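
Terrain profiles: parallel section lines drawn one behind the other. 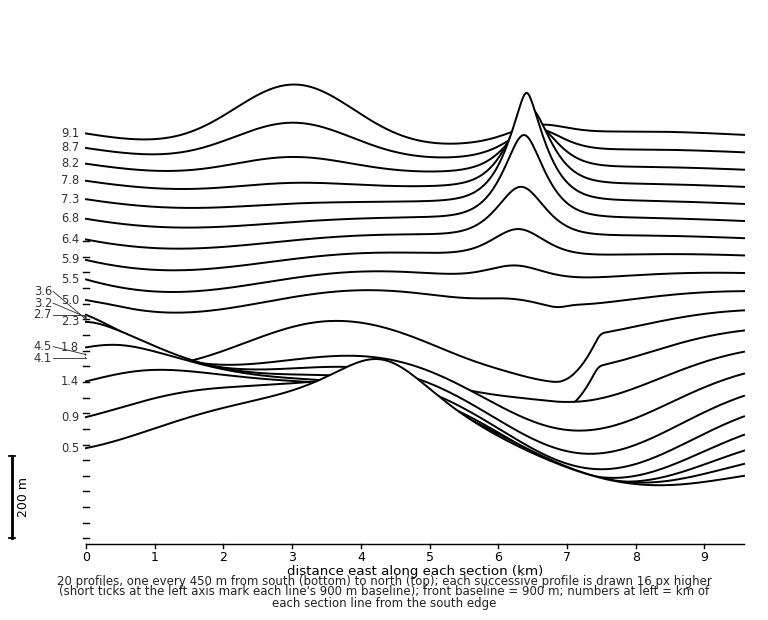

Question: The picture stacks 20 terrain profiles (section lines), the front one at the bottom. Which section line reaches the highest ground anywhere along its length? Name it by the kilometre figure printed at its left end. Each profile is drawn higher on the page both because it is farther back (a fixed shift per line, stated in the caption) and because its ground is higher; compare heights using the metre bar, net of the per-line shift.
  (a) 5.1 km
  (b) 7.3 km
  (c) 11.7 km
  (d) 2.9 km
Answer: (b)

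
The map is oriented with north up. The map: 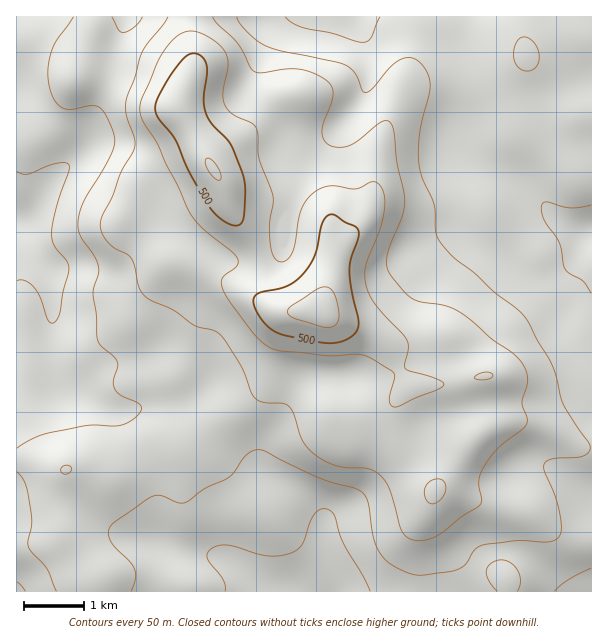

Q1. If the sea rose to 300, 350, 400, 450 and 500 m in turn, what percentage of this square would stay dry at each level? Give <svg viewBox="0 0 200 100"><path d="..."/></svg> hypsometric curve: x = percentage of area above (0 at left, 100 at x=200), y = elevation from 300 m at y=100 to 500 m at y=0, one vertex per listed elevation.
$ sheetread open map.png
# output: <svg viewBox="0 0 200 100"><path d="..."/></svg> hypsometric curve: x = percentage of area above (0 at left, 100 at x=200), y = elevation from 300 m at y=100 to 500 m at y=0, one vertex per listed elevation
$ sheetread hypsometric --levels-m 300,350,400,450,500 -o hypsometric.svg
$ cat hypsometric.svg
<svg viewBox="0 0 200 100"><path d="M189 100l-67-25-56-25-42-25-15-25"/></svg>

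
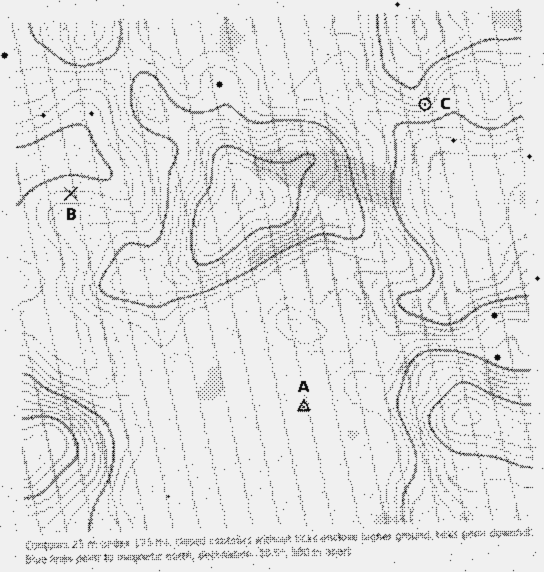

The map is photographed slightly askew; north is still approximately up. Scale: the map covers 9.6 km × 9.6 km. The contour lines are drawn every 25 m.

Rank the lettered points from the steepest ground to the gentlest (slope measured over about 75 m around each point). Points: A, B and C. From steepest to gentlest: C B A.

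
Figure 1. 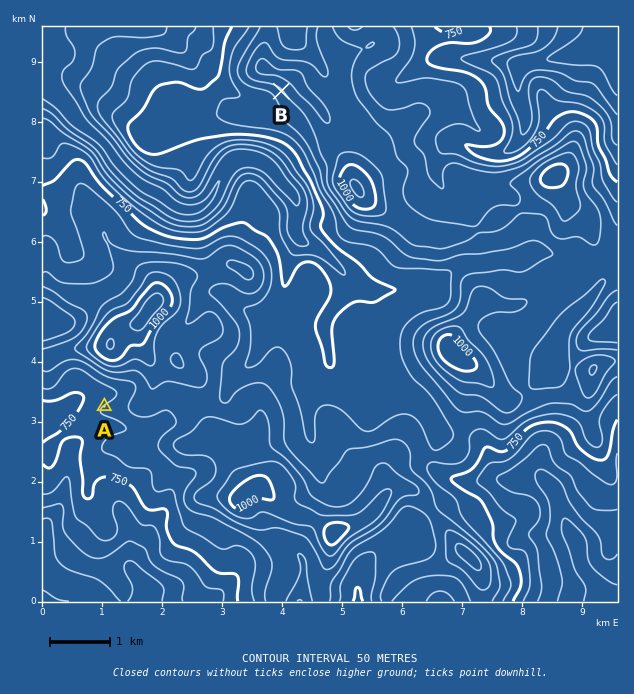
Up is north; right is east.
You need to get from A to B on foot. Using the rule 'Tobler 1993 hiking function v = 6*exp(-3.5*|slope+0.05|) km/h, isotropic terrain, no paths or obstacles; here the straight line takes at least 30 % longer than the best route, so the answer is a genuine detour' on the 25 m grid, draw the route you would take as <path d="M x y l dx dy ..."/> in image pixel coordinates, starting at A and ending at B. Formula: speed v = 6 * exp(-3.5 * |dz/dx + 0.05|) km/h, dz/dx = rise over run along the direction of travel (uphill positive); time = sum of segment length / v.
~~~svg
<path d="M104 406l17 0 24-12 6 0 15-7 37 0 3-2 3-3 9-18 5-4 12-6 7-8 9-18 0-10 2-3 3-3 9-5 13-13 15-32 6-6 12-6 2-1 1-3 0-3-6-12 0-8 6-12 0-16-12-24 0-17-15-30 0-21-6-12"/>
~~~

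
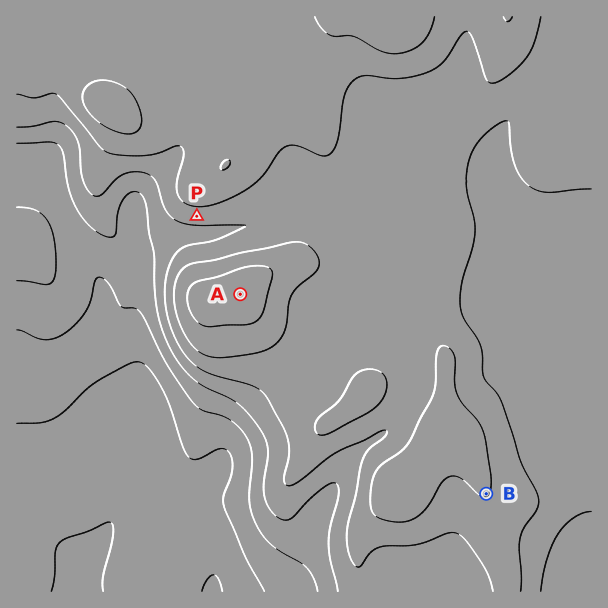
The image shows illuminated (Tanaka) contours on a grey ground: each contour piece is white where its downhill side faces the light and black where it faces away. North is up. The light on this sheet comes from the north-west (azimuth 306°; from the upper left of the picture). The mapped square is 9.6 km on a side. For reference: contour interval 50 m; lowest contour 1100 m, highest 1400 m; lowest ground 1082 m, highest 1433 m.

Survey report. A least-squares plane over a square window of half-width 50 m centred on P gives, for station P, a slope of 10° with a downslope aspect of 182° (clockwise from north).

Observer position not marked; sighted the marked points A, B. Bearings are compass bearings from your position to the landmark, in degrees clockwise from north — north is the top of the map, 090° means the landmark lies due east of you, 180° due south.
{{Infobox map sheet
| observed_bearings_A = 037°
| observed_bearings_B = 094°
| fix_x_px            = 110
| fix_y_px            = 467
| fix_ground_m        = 1120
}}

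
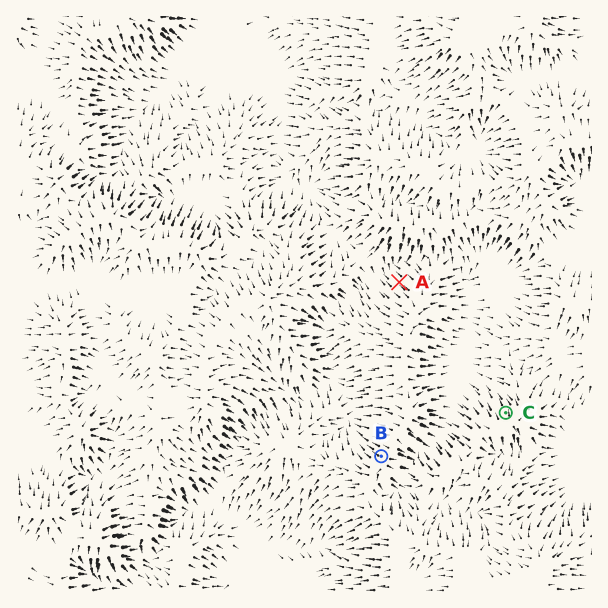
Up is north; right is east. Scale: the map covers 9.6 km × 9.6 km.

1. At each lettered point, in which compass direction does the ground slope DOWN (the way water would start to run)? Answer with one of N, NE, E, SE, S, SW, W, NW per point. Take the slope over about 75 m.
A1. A NW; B NW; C N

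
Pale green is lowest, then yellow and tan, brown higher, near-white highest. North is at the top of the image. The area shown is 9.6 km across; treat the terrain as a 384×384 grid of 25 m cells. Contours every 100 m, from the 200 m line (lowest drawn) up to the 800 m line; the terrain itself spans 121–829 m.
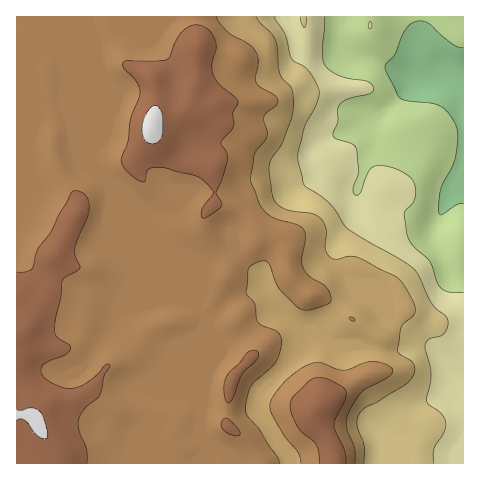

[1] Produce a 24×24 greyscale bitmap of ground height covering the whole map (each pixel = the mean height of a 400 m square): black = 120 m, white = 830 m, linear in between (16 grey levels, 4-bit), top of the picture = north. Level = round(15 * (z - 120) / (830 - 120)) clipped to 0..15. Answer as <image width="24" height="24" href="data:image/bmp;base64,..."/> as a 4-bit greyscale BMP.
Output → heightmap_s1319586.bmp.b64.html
<image width="24" height="24" href="data:image/bmp;base64,Qk2WAQAAAAAAAHYAAAAoAAAAGAAAABgAAAABAAQAAAAAACABAAATCwAAEwsAABAAAAAAAAAAAAAAABEREQAiIiIAMzMzAERERABVVVUAZmZmAHd3dwCIiIgAmZmZAKqqqgC7u7sAzMzMAN3d3QDu7u4A////AO7ty7u7u7ur3Jd3Ze7sy7u7vLqs24d3Ze7czLu7vKq924d3Ze7dzLu7vKrN7Kh2Ze3My7u7vLqsy7qXZdzMzLu7vMuqqqqXVe3Mu7u7u8upmZmHZe3Mu7u7u7qZmqmHZt3Mu7u7u6qrqpiIZd3Mu7u7u6q7qYiHQ83cy7u7u6q6mIh1Q83cu7u7u7u6iHZUM7zcu7u8y7u6h1VDI7vNu7vMzLqYdURDIrvMu7zMzKl2ZEREIbvLu8zM3Kh2VEREIru7vN3c3Ll1VEMzMru7u+/dzLqGRDMzMru7u9/t3LqGVDMzMru7u87e3LuXVDMhEbu7u87d3LmHVEMQALu7vMzdzLl2QyIRALu7u7vN26lmQzMhEru7u7vMuZdmQzMiIg=="/>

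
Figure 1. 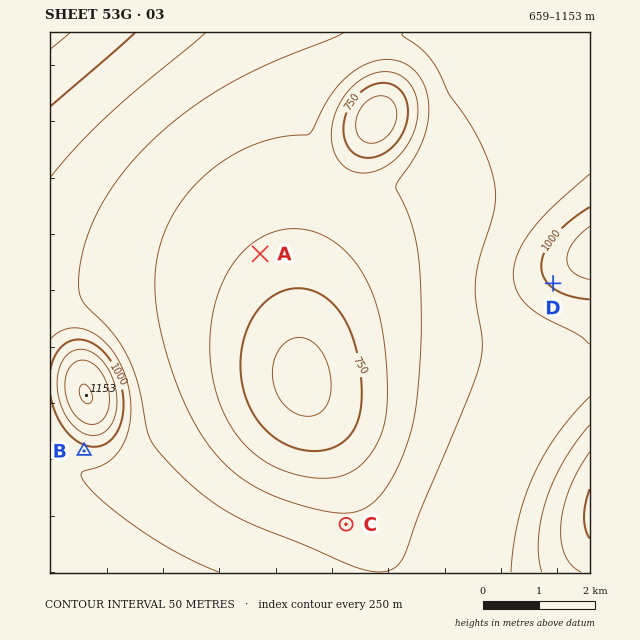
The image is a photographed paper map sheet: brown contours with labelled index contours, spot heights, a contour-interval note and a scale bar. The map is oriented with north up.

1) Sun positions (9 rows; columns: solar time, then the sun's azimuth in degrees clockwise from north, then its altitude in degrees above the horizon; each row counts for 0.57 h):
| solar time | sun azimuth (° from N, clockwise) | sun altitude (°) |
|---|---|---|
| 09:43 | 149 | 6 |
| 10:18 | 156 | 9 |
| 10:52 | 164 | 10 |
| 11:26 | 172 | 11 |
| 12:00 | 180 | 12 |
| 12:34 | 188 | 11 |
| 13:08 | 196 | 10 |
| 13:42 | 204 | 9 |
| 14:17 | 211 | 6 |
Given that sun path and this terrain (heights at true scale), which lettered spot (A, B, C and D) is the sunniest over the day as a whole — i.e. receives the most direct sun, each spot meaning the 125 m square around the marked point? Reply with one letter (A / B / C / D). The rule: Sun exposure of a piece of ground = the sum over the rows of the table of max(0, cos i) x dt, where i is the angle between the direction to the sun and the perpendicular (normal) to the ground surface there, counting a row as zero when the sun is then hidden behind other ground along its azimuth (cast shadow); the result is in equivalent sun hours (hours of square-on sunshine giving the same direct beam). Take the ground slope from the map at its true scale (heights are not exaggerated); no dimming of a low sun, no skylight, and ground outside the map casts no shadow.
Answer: B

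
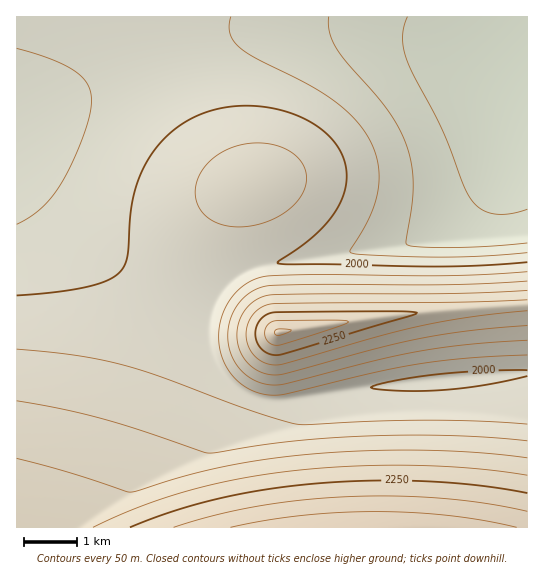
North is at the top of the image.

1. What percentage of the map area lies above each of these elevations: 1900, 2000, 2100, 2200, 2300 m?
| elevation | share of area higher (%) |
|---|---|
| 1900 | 87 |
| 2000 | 60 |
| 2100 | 27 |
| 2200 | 12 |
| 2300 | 4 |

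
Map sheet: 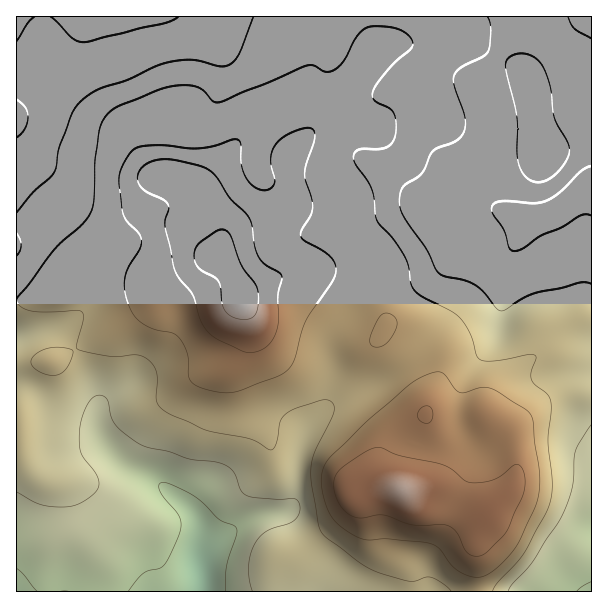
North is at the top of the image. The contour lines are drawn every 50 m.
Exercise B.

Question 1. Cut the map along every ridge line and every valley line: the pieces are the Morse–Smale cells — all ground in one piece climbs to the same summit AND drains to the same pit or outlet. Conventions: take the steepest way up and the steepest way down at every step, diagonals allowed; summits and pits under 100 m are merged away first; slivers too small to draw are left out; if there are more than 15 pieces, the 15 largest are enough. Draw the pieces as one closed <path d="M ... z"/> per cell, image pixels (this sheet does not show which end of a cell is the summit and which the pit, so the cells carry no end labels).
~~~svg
<path d="M174 178l-2 1 0 13-10 13-18 7-24 24-31 22-20 19-16 12-18 9-19 4 1 290 292 0-8-40-15-36-6-3 7-2 5-5 3-8 1-31 6-27 10-17 15-15 56-26 12-8 17-15-5-7-23-17 2-9-1-9-24-41-7-17-28 9-41 6-43 20-12-24-11-11-7-2 6-8 2-15-15-30-13-16z"/><path d="M591 16l-219 0 1 17 6 14-1 9-24 24-40 48-22 21-4 7 4 26-2 22-5 7-15 9-25 6-14 6-8 8-5 11-6 6 7 2 11 11 12 24 43-20 41-6 28-9 7 17 24 41 1 9-2 9 29 21 35-44 6-16 2-20 4-15 10-13 37 0 9-6 11-22 27-6 28-21 10-4z"/><path d="M371 16l-354 0-1 284 14 0 23-11 16-12 20-19 31-22 24-24 18-7 10-13 1-14 13 6 16 16 16 30 3 16 10-14 14-6 25-6 15-9 7-11 0-18-4-20 1-9 25-25 17-23 48-52 0-6-6-14z"/><path d="M591 190l-9 3-28 21-27 6-11 22-9 6-37 0-10 13-4 15-2 20-6 16-36 45 10 9 6 12 2 18-3 15-33 30-9 15-1 12 4 11 14 11 27-2 36 22 17 4 6-1-8 15-4 12 1 52 115-1z"/><path d="M414 358l-31 24-56 26-15 15-10 17-6 27-1 31-3 8-5 5-7 2 6 3 6 12 10 29 6 33 3 2 165-1 0-51 4-12 8-15-6 1-17-4-36-22-27 2-14-11-4-11 1-12 9-15 33-30 3-15-2-18-6-12z"/>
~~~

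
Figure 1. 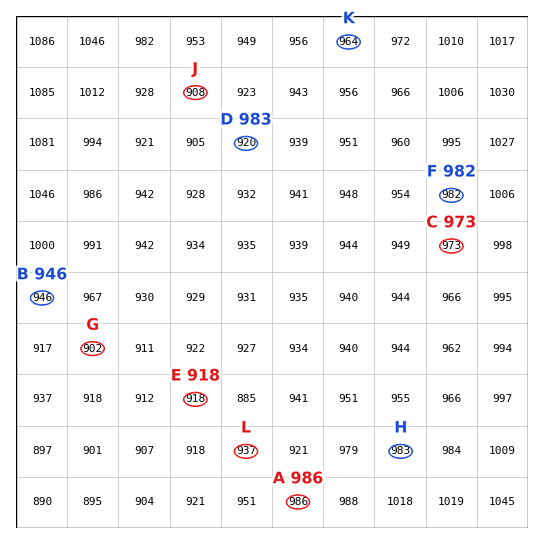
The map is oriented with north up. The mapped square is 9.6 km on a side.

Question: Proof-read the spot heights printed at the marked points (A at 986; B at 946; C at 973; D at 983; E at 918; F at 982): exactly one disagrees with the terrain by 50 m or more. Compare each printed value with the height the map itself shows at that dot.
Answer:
D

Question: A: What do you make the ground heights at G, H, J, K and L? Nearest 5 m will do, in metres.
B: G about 900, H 985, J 910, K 965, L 935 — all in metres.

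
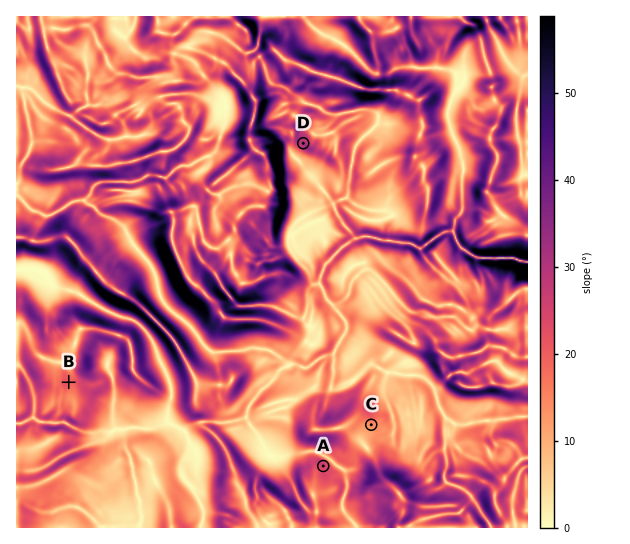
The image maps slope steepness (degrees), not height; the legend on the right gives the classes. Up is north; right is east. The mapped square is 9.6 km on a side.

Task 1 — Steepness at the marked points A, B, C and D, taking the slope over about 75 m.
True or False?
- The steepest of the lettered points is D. True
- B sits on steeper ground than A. False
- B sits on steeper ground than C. True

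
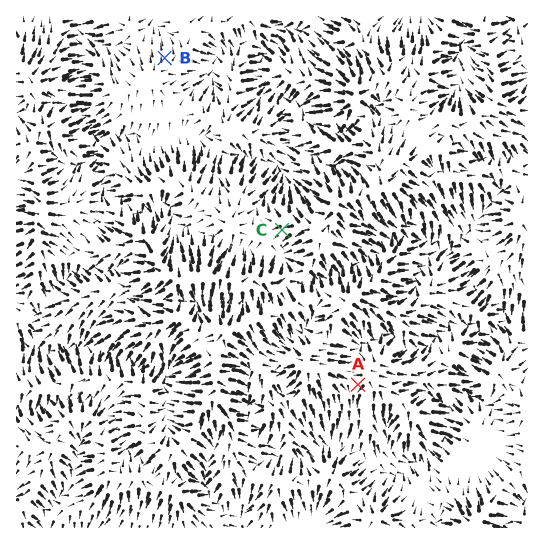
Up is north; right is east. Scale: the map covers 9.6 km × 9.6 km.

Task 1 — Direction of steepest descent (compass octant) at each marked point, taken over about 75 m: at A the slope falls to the SW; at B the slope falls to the N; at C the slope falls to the SW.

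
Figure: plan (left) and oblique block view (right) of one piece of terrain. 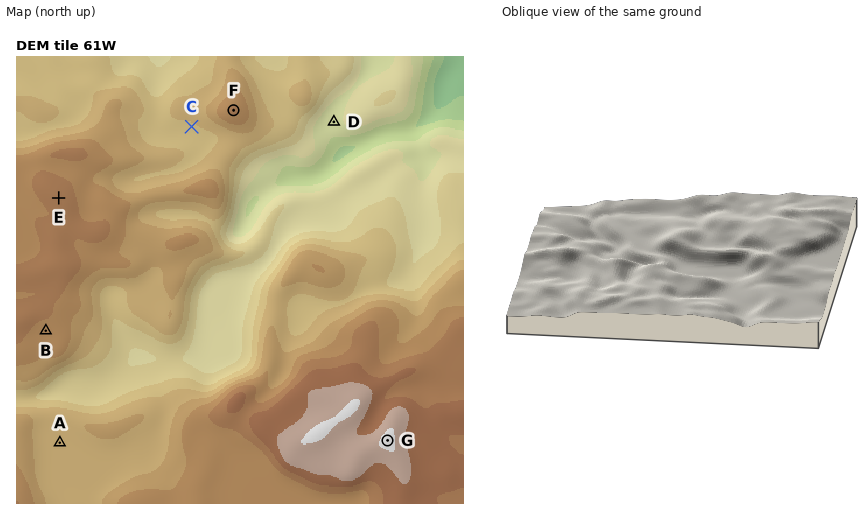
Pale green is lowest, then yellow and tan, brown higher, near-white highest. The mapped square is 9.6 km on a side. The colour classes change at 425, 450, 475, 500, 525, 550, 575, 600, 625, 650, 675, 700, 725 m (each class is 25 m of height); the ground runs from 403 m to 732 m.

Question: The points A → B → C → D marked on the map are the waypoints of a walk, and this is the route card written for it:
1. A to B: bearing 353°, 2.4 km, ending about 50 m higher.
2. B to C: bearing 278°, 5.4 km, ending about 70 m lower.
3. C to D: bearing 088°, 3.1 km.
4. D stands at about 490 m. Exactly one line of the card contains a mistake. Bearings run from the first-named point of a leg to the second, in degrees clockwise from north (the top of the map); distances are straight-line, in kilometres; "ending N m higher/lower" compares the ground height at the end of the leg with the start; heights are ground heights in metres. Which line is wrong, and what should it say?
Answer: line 2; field bearing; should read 36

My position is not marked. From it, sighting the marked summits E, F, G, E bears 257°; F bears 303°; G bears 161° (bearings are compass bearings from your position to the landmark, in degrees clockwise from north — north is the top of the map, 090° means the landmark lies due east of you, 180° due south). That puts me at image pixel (286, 145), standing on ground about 535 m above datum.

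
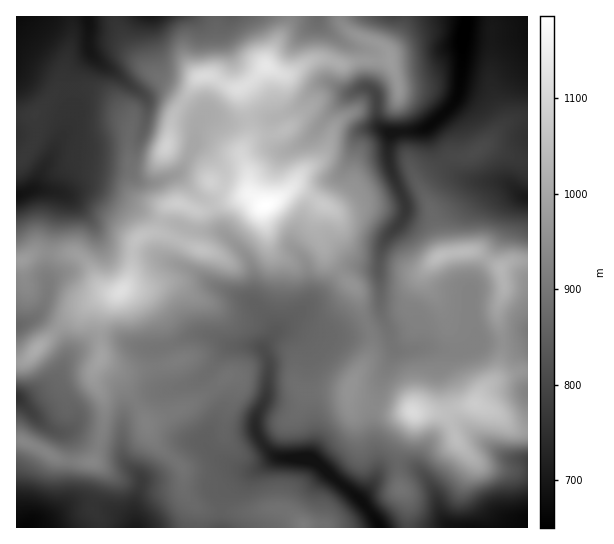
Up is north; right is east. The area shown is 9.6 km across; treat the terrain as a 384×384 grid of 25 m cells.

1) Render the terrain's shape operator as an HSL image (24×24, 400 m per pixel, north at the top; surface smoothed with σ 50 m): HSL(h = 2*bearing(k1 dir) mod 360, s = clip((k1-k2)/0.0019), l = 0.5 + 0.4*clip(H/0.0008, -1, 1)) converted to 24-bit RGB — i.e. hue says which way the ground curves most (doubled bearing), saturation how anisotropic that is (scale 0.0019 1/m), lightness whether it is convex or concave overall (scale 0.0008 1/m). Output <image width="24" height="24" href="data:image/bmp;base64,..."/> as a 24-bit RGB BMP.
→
<image width="24" height="24" href="data:image/bmp;base64,Qk32BgAAAAAAADYAAAAoAAAAGAAAABgAAAABABgAAAAAAMAGAAATCwAAEwsAAAAAAAAAAAAAeX9genFYdJR/lKSMpHaRWEh4aU9Yn7hyh6aCZ2a1e4+vhX+icZusnMTQkZPNsd/eSABClX8k0ueGKll8iD0dQpc1XIlgeYdYd2BPh45QSXU5gGozmYQ6LIOXeHuxpLmScJp5bXSAZZGGeY+ekaeCW6J6ltu0QAAUMwFQ3u3mxeDDRQ5kzoV8tZpDN10zb5JXj2qgsYWFaVO+fL3Vnu3WYR94U2s6osN3b4aadImEd5pSJcd+dqPT3WyJMwARwBw3P9inQ94otWEyYRhTlJdp6tfNfcPxmrrXc8jV0fT6VEvh2YyeojJsnkGvgsq2a7aNh156i2tzm9Khlwh5MyIAMC4DWCWbkc+ZlWunlJlKjjktOU+1q9vBmO6hUAYUWz8Km+rCYA4bX2Qvs3ZZzDh0WoCuo66IgGBbWXdcjpxzodVMLgBG5d7tjovYPXiyt7mEY1eQjjV/2b+HFXJppeR8ix5Ef2nKt9j0cAkkoqxgiWaakY8+ya5VTLKHhHeVooCqnYGnX4yH3pJwACgz0pyHnXaRVUmUssWgWGOhGiHn3ufteYLpk1fNm5vKp9rOQ1GiNooUY6loezmLqdeXhV6bbpdybXFkcYFekWdloXSgyaaVBCR2w8twe5GbTlybx7ShY42MJoqKttdxiEB+bViOzJalxo5sWjVI8crzJYFVK1p72ripcrCpb3iigW2hooOmaZiHX5+bt52oUxSwfclVh4R1VoGAsJF2tIOLRn1/mpxehF5cUIBVTYRL0Il4lGbH0Hnq87DsJUldYcI5taNUYk07bHZNXpVQonhwg15TkZFEbyducbWHjXd8cn52VHRYu6Nva1B+iYxXgHtdg4lpVnNXs6pJj6JlJFkW3Sc/wXG5j59blk44d5daVY1mfI1ocGpNcJdfeJGeem6gWoBlhYd0h21zdm9ngL5we0CHkJyAdHKMgI2Aak+Ay9R3fW5Yn7GMIWByv5aktm6916vOi623fJWpWG6Hhau6hLLAe097fFZdjo1kUnNSf11pno9qQNdZejaglHNhdp5rdoeFQkZ+5rKXUYKPqr92MUhkSo9Og8Wkf3fU3KK6hXW0g3m6l1Y7ZCYZY602h0RljJVkU16US4thndqwNEbMcCaZvYyaorFFVmlHRzlTxd5udEqd4bLZR0umYbO4WNeEVitZ5cZrY0U/aiEi1Tl7rurtczXjw0x3ese+cDOVs8ucc5tGJKl+KWrBbGfF+tHznmzpS8XeiPPxu6Dsu4CVaYfGpLHJdTSYg0Ca6r6/g2TDca7RW9hukjkuXRhAyNx2K3llV4Slq5hsvMCCjJpFBC8mk1hRVcQwUJLY5KTpO0mxlpdHcqt7n4RnbHRMhB9tdbB/mJpP0CsviUYuvdZifTGKWkiT5+3MP5Z4O3Z+nrByktO2ynytJayzDjBhtclhYIlIXYQ7gnxNaoaWPV8XiGApVD8wRntVkmhfZbq2cqjV1rvttiJ6LFC/pLbenNDY9bzwHbrUht7PsDyTssqaUTDTRQGTlM2NdnmNgnJsjoVhZEUnbrOOV3yed5GcWH2HV5ZUmiZA1p8AGUwJfYnFcU+3iMZYVqhdUUGe8rfHMGQhRpqNtd2YJAAzreydimVjhVdOgXNLfWhMaGOhuI6ZR3eGipB+X2F7WJCFEGqy/c7jcNvSLopyoFafq9GRgWlKMFojlas06ZSpH4yX28aWAAJU2vHhnFXKm4G0uZO9domje5uhlpJwj3CYa4N/bFeCaqNuL7lmAMux8beWPFJ5XI1osaFWqViryom/OJFjzbhYt7ENdo4JMx8ALUAAFFAfvX+QlHWTtoGXgGx0m4awlHyLdHiBTlp/kLCXmcjCACBc/NfNTmxsaUBBo7U6anlNYpNAv2GPKr1x75n/Zyn//5rjhOC5FHtKFWc8qndrjpZwmYiqcmFvrXt/fHqNW46kecaZYgkbDJBJ6iI32lpnQ7fQz73oj1qUt6hoJI1HymQwITIBMwAGqP9Sm8Lmn4nKEUNzqZJihp5xdYBoa3t/m5B8g6t4RY6eXhYvhcnadKbGHn6u0+j4rafwkSOm6L/Ylcvx9ZjzNCHW4tL5OEj6rf65YqRUXG+XRymSWaGXo5+CfXx5doh9Z4N6yLaKPh9jfLuqcbiQZ1CbgN9vSmUqZFsiOYKy37mzwnMjLaF93WPTghYuUYrT0/HjumK9c0dlNjdzUoCTop91g4J4f4GBcX19ubd5MSZwqcWNWKyJO0lutL+DuVKXd5pjOHlCVmks8YBPOHVffihnfPOTE9EagEInvlNhom+eSUqOS2KRqKWJf32J"/>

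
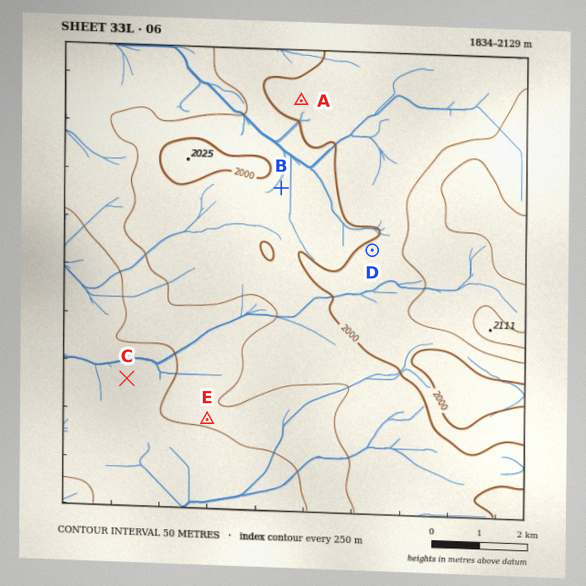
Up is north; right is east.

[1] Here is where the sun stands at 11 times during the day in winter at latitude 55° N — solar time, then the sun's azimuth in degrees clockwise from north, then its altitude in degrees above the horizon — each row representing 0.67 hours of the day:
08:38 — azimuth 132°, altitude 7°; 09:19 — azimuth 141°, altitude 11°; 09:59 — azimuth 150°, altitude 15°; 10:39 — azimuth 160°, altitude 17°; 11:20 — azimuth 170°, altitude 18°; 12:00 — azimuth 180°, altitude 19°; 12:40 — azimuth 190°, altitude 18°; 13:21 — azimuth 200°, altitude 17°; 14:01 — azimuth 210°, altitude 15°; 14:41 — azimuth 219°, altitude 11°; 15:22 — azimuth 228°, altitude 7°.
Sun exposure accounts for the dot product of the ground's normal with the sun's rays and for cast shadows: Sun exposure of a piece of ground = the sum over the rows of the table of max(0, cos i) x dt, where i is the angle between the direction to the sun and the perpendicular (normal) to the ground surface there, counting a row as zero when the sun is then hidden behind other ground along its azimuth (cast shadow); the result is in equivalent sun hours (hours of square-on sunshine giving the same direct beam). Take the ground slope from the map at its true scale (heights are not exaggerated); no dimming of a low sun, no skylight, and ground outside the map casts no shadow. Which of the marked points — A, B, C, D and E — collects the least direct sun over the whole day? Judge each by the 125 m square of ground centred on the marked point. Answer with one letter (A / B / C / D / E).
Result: D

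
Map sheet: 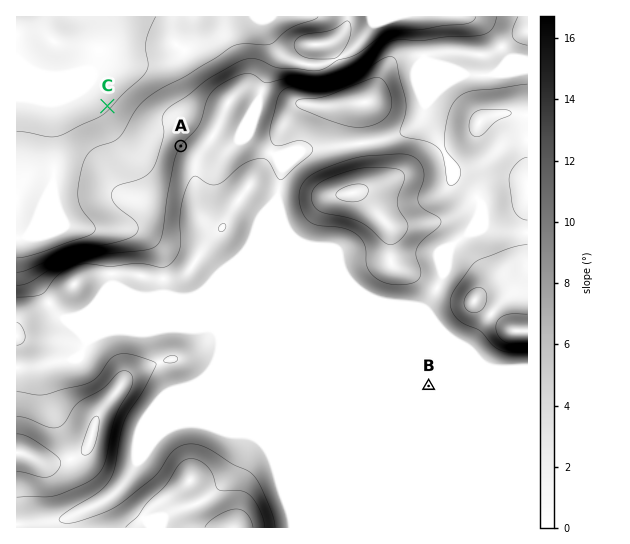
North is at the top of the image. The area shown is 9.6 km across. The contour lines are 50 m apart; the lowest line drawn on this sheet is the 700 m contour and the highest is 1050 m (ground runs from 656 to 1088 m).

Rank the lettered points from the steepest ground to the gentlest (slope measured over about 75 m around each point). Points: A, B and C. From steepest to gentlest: A C B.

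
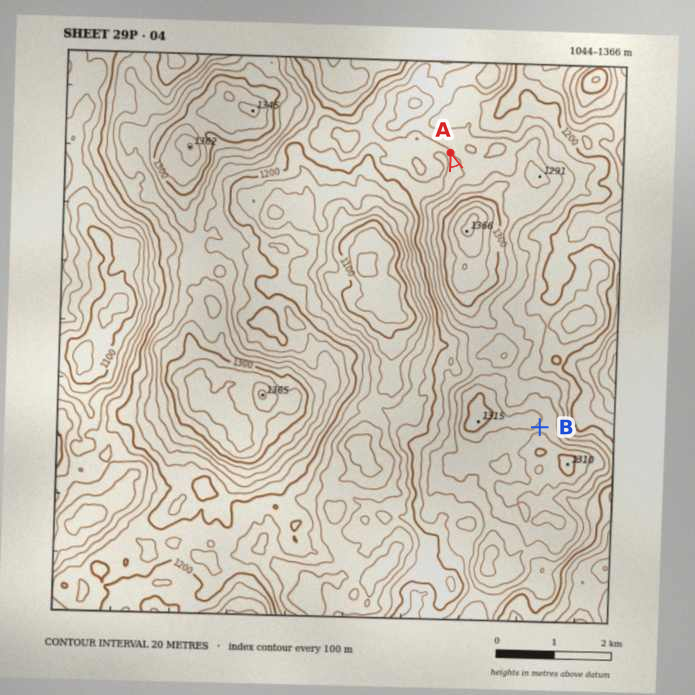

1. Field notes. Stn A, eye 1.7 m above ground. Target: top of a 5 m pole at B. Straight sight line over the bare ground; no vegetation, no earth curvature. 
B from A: not visible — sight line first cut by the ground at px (460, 180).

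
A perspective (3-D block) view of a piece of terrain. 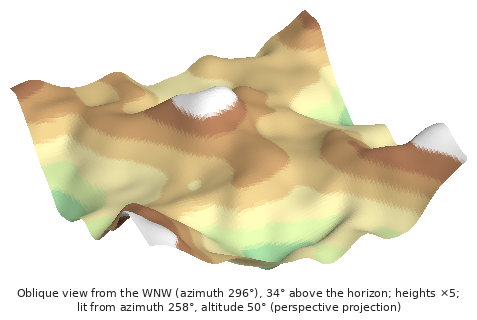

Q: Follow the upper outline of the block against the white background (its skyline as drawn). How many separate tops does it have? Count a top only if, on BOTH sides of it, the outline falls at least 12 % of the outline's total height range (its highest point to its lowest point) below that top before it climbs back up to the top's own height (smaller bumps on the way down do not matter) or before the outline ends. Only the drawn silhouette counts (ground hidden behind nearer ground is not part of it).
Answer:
2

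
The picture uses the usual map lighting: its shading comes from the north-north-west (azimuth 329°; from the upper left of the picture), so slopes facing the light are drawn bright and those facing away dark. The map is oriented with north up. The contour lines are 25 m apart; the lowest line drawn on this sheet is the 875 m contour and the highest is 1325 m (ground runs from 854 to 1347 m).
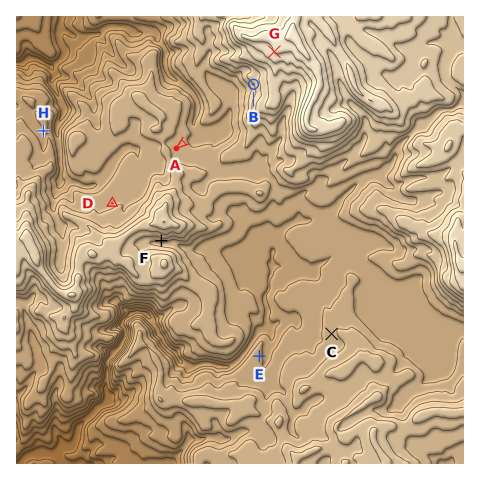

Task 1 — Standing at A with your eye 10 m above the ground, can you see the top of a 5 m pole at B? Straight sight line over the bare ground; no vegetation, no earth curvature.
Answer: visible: true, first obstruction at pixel None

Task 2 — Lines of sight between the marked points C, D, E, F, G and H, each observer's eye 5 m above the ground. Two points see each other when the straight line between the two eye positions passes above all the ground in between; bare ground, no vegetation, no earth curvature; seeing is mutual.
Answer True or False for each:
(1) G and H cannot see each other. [False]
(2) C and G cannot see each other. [False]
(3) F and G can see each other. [False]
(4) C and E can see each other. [True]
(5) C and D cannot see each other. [True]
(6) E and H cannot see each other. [True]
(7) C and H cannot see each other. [True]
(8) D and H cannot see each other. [True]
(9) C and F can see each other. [True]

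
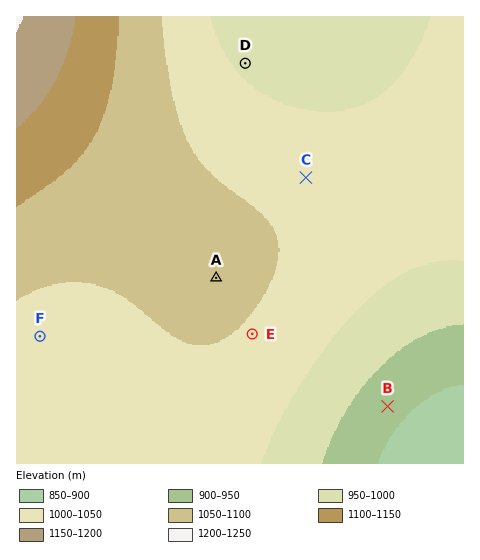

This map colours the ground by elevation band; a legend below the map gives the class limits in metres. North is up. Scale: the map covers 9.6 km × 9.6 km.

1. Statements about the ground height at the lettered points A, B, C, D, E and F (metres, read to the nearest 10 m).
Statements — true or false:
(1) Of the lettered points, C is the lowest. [false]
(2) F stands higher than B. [true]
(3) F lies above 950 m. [true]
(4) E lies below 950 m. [false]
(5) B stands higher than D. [false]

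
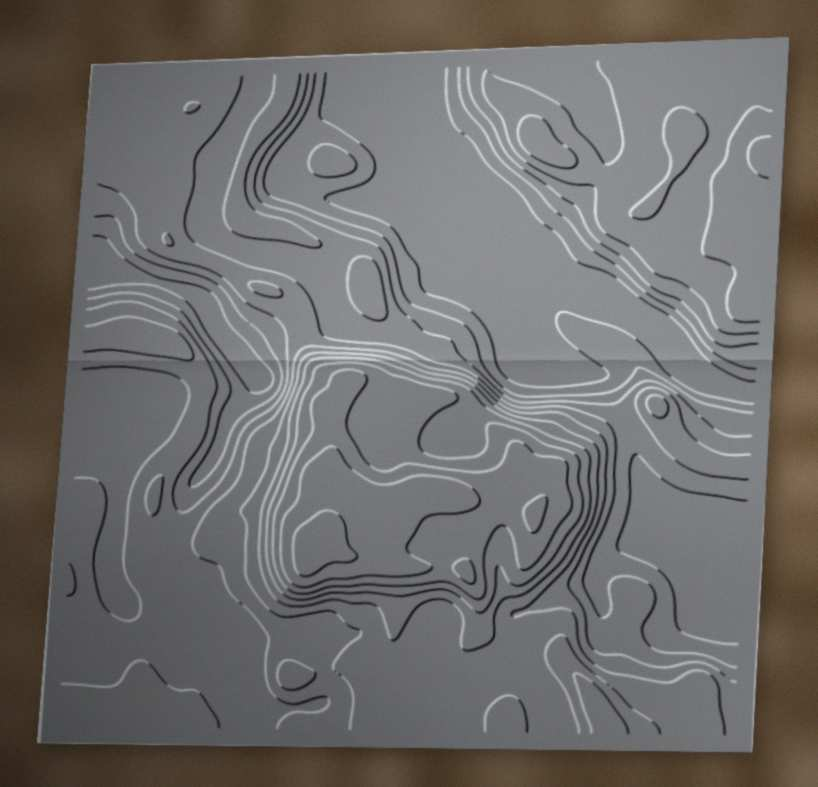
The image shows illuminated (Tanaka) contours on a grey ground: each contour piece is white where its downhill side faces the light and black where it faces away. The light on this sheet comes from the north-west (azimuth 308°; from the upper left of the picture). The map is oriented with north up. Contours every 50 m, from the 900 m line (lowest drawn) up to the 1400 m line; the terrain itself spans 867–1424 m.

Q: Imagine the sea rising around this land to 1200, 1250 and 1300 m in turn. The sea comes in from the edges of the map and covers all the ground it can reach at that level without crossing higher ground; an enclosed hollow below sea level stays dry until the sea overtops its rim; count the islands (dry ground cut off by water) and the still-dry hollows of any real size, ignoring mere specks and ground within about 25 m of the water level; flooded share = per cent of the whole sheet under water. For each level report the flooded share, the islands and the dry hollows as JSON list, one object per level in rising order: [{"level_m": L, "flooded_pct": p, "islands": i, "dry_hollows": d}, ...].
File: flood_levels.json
[{"level_m": 1200, "flooded_pct": 84, "islands": 1, "dry_hollows": 0}, {"level_m": 1250, "flooded_pct": 88, "islands": 1, "dry_hollows": 0}, {"level_m": 1300, "flooded_pct": 92, "islands": 1, "dry_hollows": 0}]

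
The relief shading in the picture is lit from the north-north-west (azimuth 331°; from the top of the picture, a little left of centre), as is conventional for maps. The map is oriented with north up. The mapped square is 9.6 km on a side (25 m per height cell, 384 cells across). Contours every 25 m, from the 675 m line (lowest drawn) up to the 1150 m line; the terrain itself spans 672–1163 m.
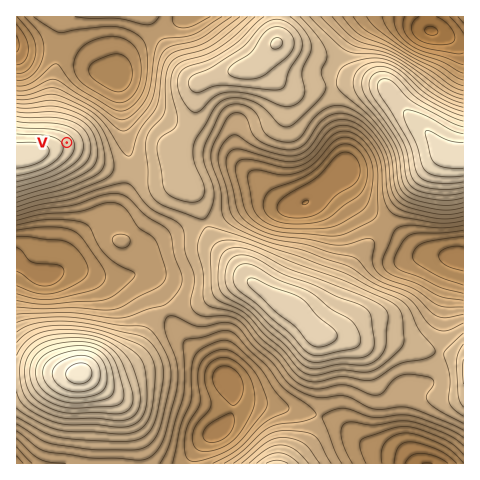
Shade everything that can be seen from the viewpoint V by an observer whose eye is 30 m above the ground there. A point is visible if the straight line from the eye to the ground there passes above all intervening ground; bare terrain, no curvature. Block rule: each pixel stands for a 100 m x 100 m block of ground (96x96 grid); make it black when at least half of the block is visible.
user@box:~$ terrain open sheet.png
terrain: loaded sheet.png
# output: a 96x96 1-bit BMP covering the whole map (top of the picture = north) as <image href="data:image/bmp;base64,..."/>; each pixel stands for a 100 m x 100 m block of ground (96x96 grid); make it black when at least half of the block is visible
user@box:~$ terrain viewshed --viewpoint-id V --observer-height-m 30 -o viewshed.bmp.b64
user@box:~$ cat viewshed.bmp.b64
<image width="96" height="96" href="data:image/bmp;base64,Qk2+BAAAAAAAAD4AAAAoAAAAYAAAAGAAAAABAAEAAAAAAIAEAAATCwAAEwsAAAIAAAAAAAAA////AAAAAAAAAAAAAD////AAAAAAAAAAAB///+AAAAAAAAAAAA///8AAAAAAAAAAAA///8AAAAAAAAAAAAf//8AAAAAAAAAAAAf//8AAAAAAAAAAAAP//+AAAAAAAAAAAAP//+AAAAAAAAAAAAH//+AAAAAAAAAAAAH//8AAAAAAAAAAAAD//4AAAAAAAAAAAAA//wAAAAAAAAAAAAAH/AAAAAAAAAAAAAAB8AAAAAAAAAAAAAAA4AAAAAAAAAHAAAAA4AAAAAAAAAPgAAAA4AAAAAAAAAPgAAAA8AAAAAAAAAfwAAAA+AAAAAAB/A/wAAAA+AAAAAA////8AAAA+AAAAAD/////wAAA/AAAAAH/////8AAA/AAAAAH/////8AAA/AAAAAH/////+AAA/gAAAAH/////+AAA/gAAAAH/////+AAG/wAAAAH/////+AAH/4AAAAH/////+AAP/4AAAAH/////+AAP/wAAAAP//////AAPwAEAAAP//////gAPgAOAAAf//////wAPwAfAAA///////4AP4A/wAA///////+Af+B//gB////////gf/j//4D8H////////////+H8B/////////////gcAf//////////4AAAAP//////////AAAAAH/////////+AAAAAD/////////+AAAAAB/////////+AAAAAB/////////+AAAAAA//////////AAAAAA//////////gAAAAA//////////wAAAAAf/////////4AAAAAf/////////8AAAAAf/////gAAf+AAAAAP////8AAAP/AcAAAP////gAAAH//8AAAH///+AAAAH//+AAAD///4AAAAH//+AAAB///wAAAAD//+AAAB///gAAAAD//+AAAA///gAAAAB//+AAAA///gAAAAB//+AAAB///gAAAAA//+AAAB///gAAAAA//+AAAD///gAAAAA//+AAAH///AAAAAA///AAAf///AAAAAA///gAA///+AAAAAAf//wAB///+AAAMAAP//4H////+AAA8AAP//8P////+AAD8AAP//8f////+AAP8AAH//8P/4//+AAf8AAH/+AP/wf//AA/8AAP/8AH/wf//gA/8AAP/4AD/gf//gA/8AAP/wAA/AP//wA/8AAf/gAAIAP//wA/8AA//gAAAAP//wA/8AB//AAAAAP//wA/8AD/8AAAAAP//wA/8AH/4AAAAAP//wB/8AH/wAAAAAP//4H/4AP/gAAAAAP/////4AP/gAAAAAf/////wAH/AAAAAA//////AAH+AAAB4D/////+AAH+AAAD+P/////4AAD8AAAD///////4AAB8AAAH/////P/+AAA4AAAP////8H//AAAAAAAf////4D//gAAAAAAf////wB//gAAAAAB/////wB//gAAAAAD/////gB//AAAAAAD/////gB//AAAAAAD/////wD/+AAAAAAD/////4H/+AAAAAAD////////8AAAAAAD////////8AAAAAAA="/>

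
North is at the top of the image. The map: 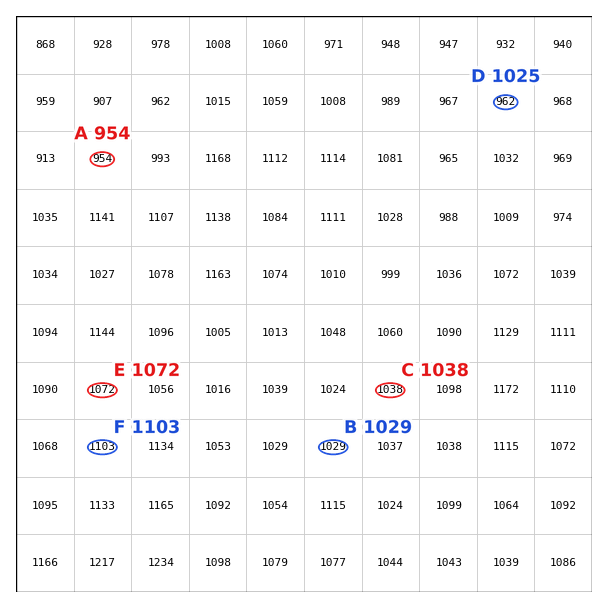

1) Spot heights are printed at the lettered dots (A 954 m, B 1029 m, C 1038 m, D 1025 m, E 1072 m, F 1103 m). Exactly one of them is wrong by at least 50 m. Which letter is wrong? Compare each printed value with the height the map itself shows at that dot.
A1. D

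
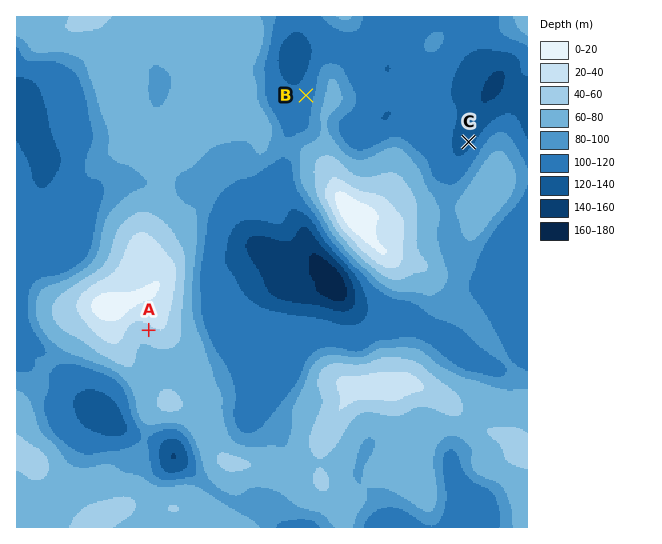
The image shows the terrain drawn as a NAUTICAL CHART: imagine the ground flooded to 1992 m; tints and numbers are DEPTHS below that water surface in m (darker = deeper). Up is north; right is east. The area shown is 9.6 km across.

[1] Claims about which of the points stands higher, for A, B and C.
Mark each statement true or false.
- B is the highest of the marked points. false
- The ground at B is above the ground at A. false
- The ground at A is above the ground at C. true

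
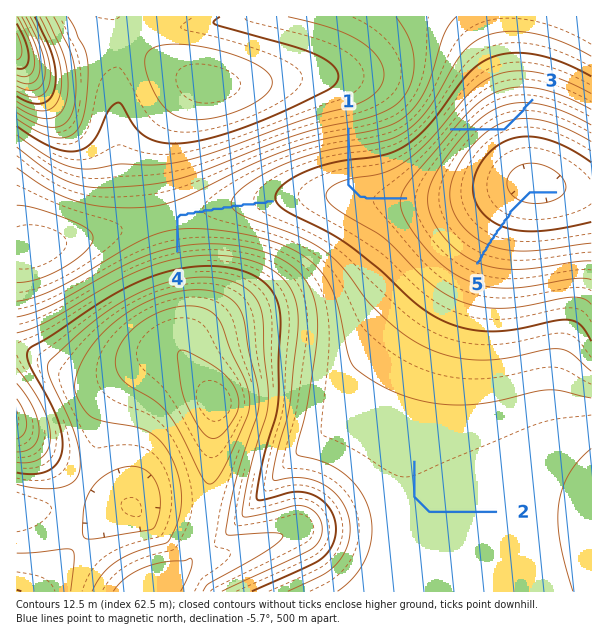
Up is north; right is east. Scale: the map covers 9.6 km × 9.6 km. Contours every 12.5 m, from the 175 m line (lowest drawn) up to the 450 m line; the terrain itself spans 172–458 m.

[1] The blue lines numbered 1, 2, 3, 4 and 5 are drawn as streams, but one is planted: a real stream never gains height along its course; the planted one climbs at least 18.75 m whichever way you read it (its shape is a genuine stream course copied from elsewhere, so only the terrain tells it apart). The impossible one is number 3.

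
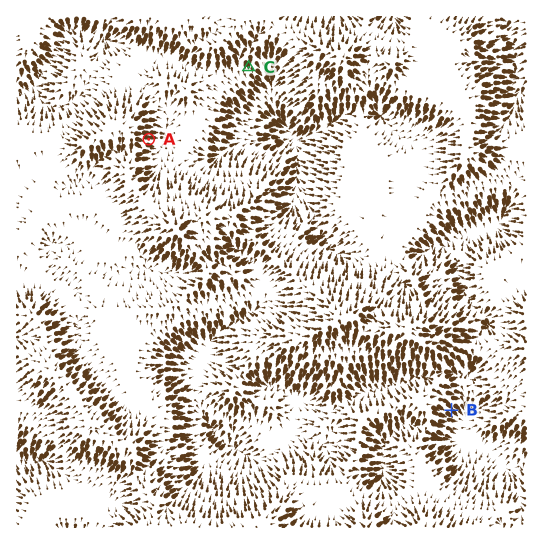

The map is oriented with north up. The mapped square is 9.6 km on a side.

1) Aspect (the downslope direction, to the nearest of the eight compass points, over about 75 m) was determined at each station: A E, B SE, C S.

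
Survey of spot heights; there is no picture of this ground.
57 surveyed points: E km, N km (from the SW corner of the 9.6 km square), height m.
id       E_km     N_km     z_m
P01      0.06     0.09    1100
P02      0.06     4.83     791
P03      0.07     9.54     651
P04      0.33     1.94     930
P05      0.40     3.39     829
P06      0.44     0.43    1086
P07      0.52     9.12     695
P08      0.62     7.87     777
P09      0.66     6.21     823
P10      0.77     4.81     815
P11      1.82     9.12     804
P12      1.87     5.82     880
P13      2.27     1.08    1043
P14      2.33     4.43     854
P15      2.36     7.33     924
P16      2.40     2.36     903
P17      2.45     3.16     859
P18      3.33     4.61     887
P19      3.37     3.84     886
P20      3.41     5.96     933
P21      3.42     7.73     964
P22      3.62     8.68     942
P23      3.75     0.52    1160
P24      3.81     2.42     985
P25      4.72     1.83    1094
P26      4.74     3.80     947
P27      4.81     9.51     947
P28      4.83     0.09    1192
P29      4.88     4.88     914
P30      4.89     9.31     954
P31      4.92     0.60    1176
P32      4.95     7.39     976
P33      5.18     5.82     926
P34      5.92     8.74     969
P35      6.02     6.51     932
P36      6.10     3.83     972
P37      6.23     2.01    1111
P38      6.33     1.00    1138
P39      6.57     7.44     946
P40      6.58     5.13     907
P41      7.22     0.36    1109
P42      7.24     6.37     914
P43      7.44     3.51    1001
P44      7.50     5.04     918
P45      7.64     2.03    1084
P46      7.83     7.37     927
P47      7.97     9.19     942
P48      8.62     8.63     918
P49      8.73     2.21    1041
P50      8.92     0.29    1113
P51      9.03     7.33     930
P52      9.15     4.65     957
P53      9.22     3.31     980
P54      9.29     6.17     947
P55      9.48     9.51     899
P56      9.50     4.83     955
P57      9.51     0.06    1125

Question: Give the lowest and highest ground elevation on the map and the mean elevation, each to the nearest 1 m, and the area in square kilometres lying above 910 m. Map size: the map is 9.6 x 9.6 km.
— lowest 647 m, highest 1199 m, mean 956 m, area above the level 67.2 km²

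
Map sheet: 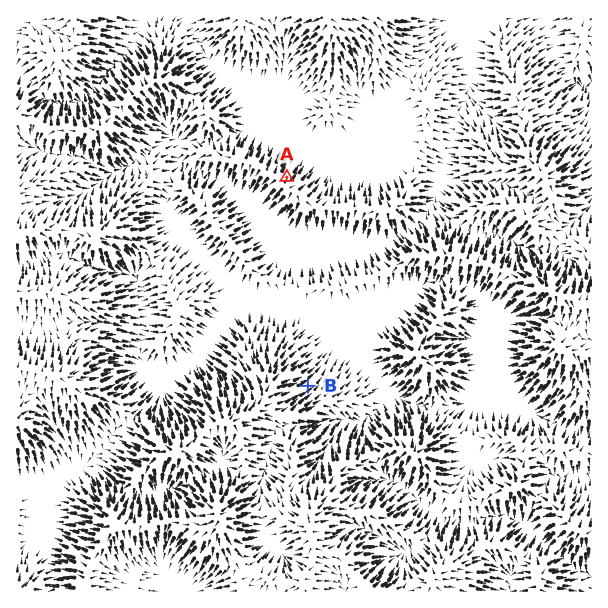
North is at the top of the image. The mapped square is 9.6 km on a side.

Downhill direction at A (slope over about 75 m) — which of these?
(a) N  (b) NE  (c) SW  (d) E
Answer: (b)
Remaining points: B NE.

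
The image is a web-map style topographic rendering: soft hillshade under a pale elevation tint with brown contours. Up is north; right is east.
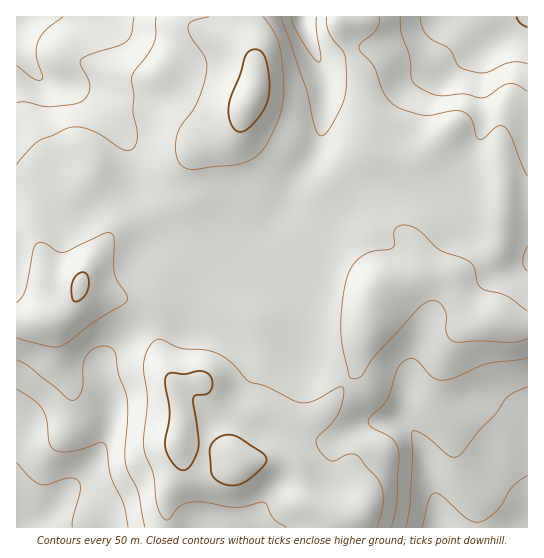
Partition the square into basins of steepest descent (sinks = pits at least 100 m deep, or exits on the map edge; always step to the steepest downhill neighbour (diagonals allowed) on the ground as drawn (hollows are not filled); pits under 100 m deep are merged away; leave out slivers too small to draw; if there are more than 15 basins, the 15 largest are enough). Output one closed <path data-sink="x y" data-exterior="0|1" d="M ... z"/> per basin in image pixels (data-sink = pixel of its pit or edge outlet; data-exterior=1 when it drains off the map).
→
<path data-sink="527 17" data-exterior="1" d="M527 16l-300 1 0 12 4 10 22 20 3 8-3 26-14 32-13 11-27 11-4 11 0 33-12 9-69 32-25 33-9 20 3 4 10 4 45 10 14 11 4 8 4 32 15 31 6 28 0 20-2 10 2 30-14 29 2 26 172-1 0-5-3-3-25-14-8-7-8-24-8-9-14-5-24 1 10-4 6-6 9-17 7-7 12-6 23-5 14-13 24-33 15-47 2-28 5-6 32-9 16-8 19 0 10 6 12 23 18 14 29 10 14 0z"/><path data-sink="527 527" data-exterior="1" d="M445 272l-19 0-16 8-32 9-5 6-2 28-16 50-23 30-11 12-38 12-7 7-9 17-6 6-6 2 20 1 14 5 8 9 8 24 8 7 25 14 3 3 1 6 186-1 0-201-19-2-24-9-18-14-12-23z"/><path data-sink="17 21" data-exterior="1" d="M226 16l-210 1 0 224 15 2 9 7 7 23 8 11 11 4 12 0 11-23 25-33 27-11 49-25 6-7-1-31 4-11 27-11 13-11 14-32 3-26-3-8-22-20-4-10z"/><path data-sink="17 527" data-exterior="1" d="M81 287l-9 18-13 11-43 7 0 204 151 1 1-31 13-24 0-16-2-11 2-13 0-20-6-28-15-31-4-32-4-8-14-11-45-10z"/>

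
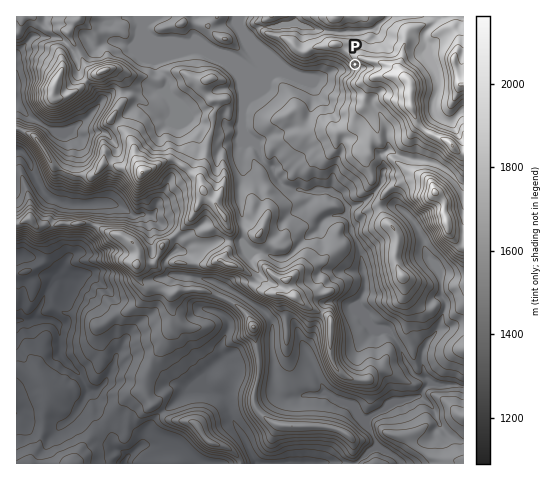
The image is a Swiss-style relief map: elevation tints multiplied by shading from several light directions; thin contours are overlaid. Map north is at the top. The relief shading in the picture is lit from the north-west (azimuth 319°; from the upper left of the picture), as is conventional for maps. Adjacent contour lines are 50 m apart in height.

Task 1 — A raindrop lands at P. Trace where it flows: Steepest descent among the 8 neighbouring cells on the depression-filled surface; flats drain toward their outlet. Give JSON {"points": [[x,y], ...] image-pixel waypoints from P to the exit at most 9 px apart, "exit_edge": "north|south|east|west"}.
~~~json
{"points": [[355, 64], [346, 70], [336, 70], [327, 75], [318, 77], [308, 77], [299, 77], [290, 77], [280, 77], [271, 82], [262, 91], [252, 101], [245, 110], [245, 119], [246, 129], [252, 138], [257, 147], [262, 157], [269, 166], [274, 173], [280, 181], [290, 187], [299, 190], [308, 192], [318, 193], [327, 193], [336, 196], [346, 203], [349, 213], [350, 222], [353, 231], [356, 241], [360, 250], [362, 259], [363, 269], [365, 278], [365, 287], [362, 297], [363, 306], [368, 315], [376, 325], [385, 330], [395, 339], [400, 348], [404, 357], [409, 367], [416, 376], [425, 377], [427, 385], [420, 395], [411, 399], [402, 404], [392, 407], [383, 412], [374, 417], [370, 426], [372, 435], [374, 445], [365, 454], [356, 462], [355, 463]], "exit_edge": "south"}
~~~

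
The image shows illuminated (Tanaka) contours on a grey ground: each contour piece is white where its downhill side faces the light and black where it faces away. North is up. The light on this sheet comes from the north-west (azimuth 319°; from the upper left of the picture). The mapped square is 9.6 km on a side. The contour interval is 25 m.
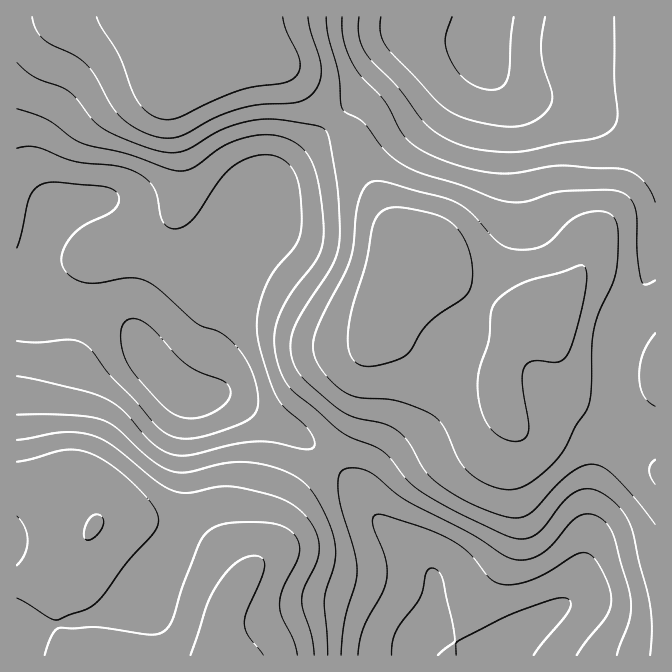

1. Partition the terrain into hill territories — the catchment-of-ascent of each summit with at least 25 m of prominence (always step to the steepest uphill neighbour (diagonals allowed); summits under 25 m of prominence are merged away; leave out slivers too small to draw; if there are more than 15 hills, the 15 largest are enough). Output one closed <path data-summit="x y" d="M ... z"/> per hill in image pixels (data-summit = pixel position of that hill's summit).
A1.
<path data-summit="412 252" d="M655 16l-167 0-2 2-2 20-2 5-44-7-8 0-15 5-18 15-134 136-52 93-5 32-7 16-11 15-25 25 11 13 13 8 40 2 80 45 41 36 33 47 26 20 17 18 9 13 1 22-5 23-16 24-1 12 244-1z"/><path data-summit="194 55" d="M487 16l-470 0-1 294 48-1 48 9 13 6 9 9 15 27 13 14 26-26 11-15 7-16 5-32 45-83 13-19 139-137 10-7 12-3 52 7 2-5z"/><path data-summit="219 655" d="M219 394l-5 2-28-1 2 15-4 15 0 53 2 2-2 35-10 30-18 29-10 21-16 11-23 8-87 19-4 2 1 21 394-1 2-11 16-24 4-12 1-26-5-14-22-24-26-20-33-47-33-29-23-17-32-15-26-17z"/><path data-summit="94 527" d="M64 309l-48 3 1 322 28-8 62-12 23-8 12-7 32-54 10-30 2-12-2-78 4-15 0-13-32-29-22-35-9-9-25-10z"/>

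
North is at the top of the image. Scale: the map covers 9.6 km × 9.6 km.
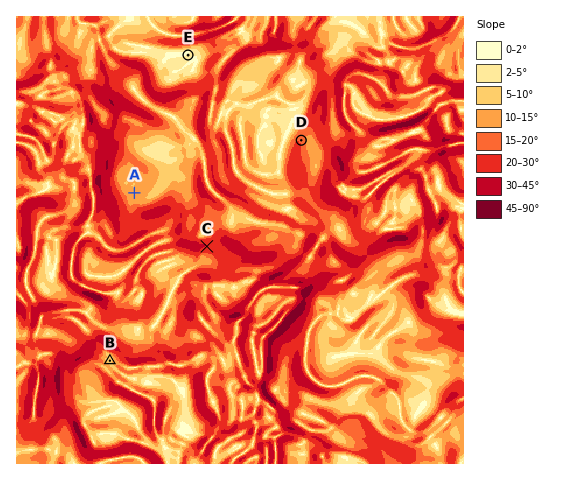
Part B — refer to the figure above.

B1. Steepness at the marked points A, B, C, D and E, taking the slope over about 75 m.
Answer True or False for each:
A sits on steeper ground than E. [True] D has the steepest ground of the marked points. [False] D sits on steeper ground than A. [True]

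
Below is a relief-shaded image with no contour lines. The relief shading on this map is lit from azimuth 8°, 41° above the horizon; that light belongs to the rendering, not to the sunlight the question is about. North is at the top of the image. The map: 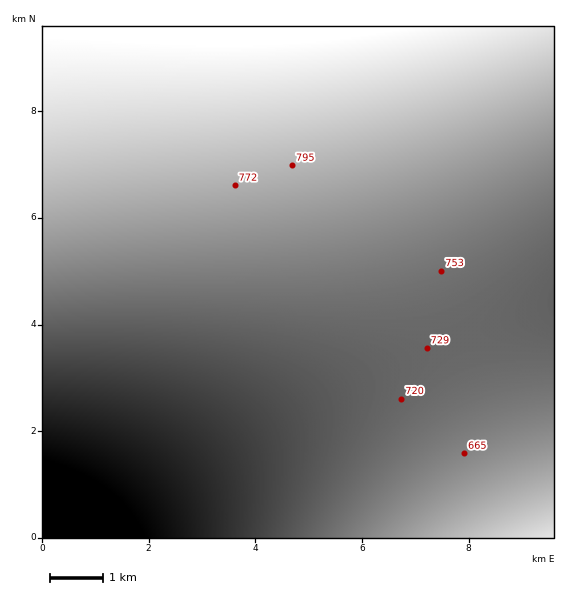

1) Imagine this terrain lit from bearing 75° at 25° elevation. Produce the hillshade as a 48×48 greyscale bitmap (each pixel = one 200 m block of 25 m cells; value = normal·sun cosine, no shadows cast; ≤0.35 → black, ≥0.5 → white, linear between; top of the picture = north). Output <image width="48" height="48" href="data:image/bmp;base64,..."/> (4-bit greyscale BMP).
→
<image width="48" height="48" href="data:image/bmp;base64,Qk32BAAAAAAAAHYAAAAoAAAAMAAAADAAAAABAAQAAAAAAIAEAAATCwAAEwsAABAAAAAAAAAAAAAAABEREQAiIiIAMzMzAERERABVVVUAZmZmAHd3dwCIiIgAmZmZAKqqqgC7u7sAzMzMAN3d3QDu7u4A////ABERESIiIzMzRERVVmZnd3iImZmaqqu7uxEREiIiIzM0REVVVmZnd4iImZmqqqu7uxEREiIiMzM0REVVVmZ3d4iImZmqqqu7uxERIiIiMzM0REVVZmZ3d4iImZmqqqu7uxERIiIiMzNERFVVZmZ3d4iImZmqqqu7uxESIiIjMzNERFVVZmZ3d4iJmZmqqqu7uxESIiIjMzNERFVVZmZ3eIiJmZmqqqu7uxEiIiIjMzRERFVVZmd3eIiJmZmqqqu7uxEiIiIzMzRERVVWZmd3eIiJmZqqqqu7uxIiIiIzMzRERVVWZmd3eIiJmZqqqqu7uyIiIiIzMzRERVVWZmd3eIiJmZqqqqu7uyIiIiMzMzRERVVWZmd3eIiJmZqqqqu7uyIiIiMzM0RERVVWZmd3eIiJmZqqqqu7uyIiIiMzM0RERVVWZmd3eIiJmZqqqqu7uyIiIiMzM0RERVVWZmd3eIiJmZqqqqu7uyIiIiMzM0REVVVWZmd3eIiJmZqqqqu7uyIiIiMzM0REVVVWZmd3eIiJmZqqqqu7uyIiIjMzM0REVVVWZmd3eIiJmZmqqqu7uyIiIjMzM0REVVVmZmd3eIiJmZmqqqu7uyIiIjMzM0REVVVmZmd3eIiJmZmqqqq7uyIiIjMzM0REVVVmZmd3eIiJmZmqqqq7uyIiIjMzM0REVVVmZmd3eIiJmZmqqqq7uyIiIjMzM0REVVVmZmd3eIiJmZmqqqq7uyIiIjMzM0REVVVWZmd3eIiJmZmqqqq7uyIiIjMzM0REVVVWZmd3eIiJmZmqqqqruyIiIjMzM0REVVVWZmd3eIiJmZmqqqqruyIiIjMzM0REVVVWZmd3eIiImZmaqqqruyIiIjMzM0REVVVWZmd3eIiImZmaqqqruyIiIjMzM0REVVVWZmd3eIiImZmaqqqquyIiIjMzM0RERVVWZmd3eIiImZmaqqqquyIiIjMzM0RERVVWZmd3eIiImZmaqqqquyIiIiMzM0RERVVWZmd3d4iImZmaqqqqqyIiIiMzM0RERVVWZmd3d4iImZmZqqqqqyIiIiMzM0RERVVWZmd3d4iImZmZqqqqqiIiIiMzM0RERVVWZmZ3d4iIiZmZqqqqqiIiIiMzM0RERVVWZmZ3d4iIiZmZqqqqqiIiIiMzM0RERVVWZmZ3d4iIiZmZqqqqqiIiIiMzMzRERVVVZmZ3d4iIiZmZmqqqqiIiIiMzMzRERVVVZmZ3d4iIiZmZmqqqqiIiIiMzMzRERVVVZmZ3d4iIiZmZmqqqqiIiIiMzMzRERVVVZmZ3d3iIiZmZmqqqqiIiIiMzMzRERFVVZmZ3d3iIiZmZmqqqqiIiIiMzMzRERFVVZmZ3d3iIiJmZmqqqqiIiIiIzMzRERFVVZmZ3d3iIiJmZmaqqqiIiIiIzMzRERFVVZmZ3d3iIiJmZmaqqqiIiIiIzMzRERFVVZmZnd3iIiJmZmaqqqiIiIiIzMzRERFVVZmZnd3iIiJmZmaqqqiIiIiIzMzRERFVVZmZnd3iIiJmZmaqqqg=="/>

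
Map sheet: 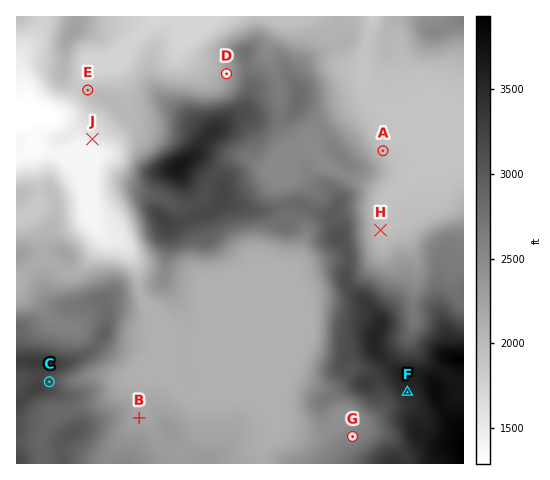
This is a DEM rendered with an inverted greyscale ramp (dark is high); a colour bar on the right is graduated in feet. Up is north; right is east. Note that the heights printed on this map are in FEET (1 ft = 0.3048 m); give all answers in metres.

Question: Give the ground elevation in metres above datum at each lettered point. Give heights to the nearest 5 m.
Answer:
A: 600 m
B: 675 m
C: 955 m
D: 690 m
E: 585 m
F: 1065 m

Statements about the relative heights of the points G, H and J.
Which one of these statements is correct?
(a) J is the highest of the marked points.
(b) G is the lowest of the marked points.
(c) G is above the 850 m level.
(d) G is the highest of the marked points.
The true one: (d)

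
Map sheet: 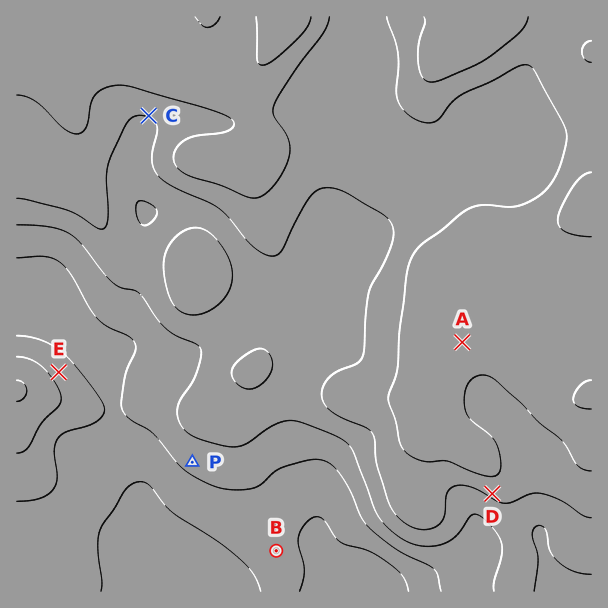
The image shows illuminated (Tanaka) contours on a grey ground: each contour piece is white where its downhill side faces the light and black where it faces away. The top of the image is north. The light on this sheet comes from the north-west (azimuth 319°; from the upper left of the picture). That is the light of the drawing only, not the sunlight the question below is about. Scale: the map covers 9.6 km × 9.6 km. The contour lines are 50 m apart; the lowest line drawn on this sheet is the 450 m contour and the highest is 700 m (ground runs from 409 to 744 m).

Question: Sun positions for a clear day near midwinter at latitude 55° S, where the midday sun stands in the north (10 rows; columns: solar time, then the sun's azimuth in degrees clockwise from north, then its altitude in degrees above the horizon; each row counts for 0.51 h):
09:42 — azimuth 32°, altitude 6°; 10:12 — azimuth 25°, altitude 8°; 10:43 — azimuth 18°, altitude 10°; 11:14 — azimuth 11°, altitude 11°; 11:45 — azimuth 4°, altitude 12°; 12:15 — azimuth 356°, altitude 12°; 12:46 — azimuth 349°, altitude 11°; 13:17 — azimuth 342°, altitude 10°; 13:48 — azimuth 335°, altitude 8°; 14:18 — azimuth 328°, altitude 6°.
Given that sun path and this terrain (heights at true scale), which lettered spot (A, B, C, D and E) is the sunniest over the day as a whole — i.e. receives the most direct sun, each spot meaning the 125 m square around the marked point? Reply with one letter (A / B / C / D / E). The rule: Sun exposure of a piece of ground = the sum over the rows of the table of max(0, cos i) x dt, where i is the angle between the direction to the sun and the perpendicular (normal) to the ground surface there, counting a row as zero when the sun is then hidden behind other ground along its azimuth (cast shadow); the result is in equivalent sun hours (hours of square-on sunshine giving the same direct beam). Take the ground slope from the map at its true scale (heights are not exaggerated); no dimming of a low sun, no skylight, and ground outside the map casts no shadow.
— E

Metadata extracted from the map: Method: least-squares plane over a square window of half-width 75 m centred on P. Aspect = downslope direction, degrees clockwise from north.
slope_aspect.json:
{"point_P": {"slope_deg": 5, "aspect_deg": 207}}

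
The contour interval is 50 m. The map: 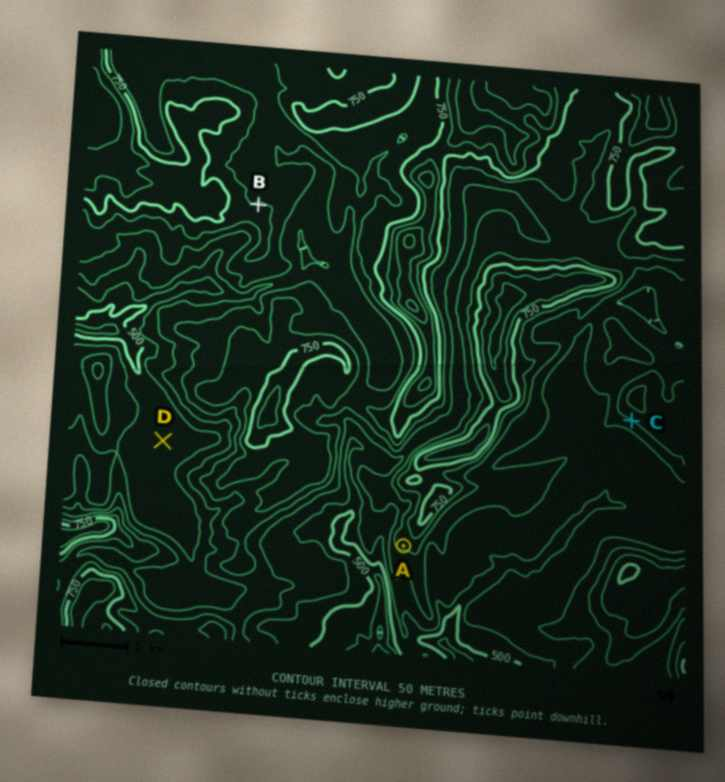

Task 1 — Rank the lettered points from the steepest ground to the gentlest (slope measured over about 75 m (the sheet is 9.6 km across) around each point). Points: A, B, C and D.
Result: C A B D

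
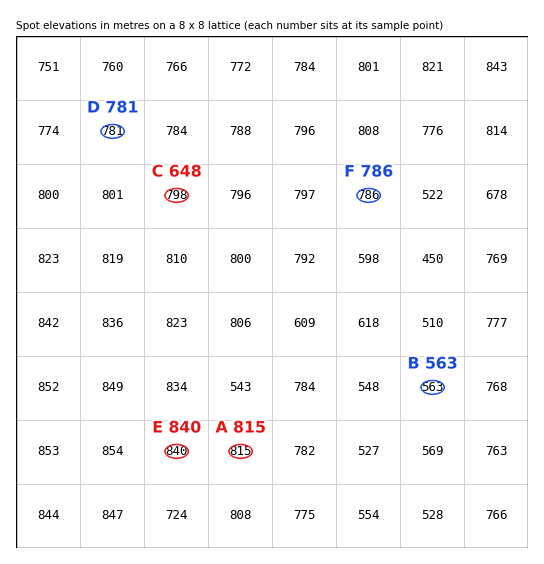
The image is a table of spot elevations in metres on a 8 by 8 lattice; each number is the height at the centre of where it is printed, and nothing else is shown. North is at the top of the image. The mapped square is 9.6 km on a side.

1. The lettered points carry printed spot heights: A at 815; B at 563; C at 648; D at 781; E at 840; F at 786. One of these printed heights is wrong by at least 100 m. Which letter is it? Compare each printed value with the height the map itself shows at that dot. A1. C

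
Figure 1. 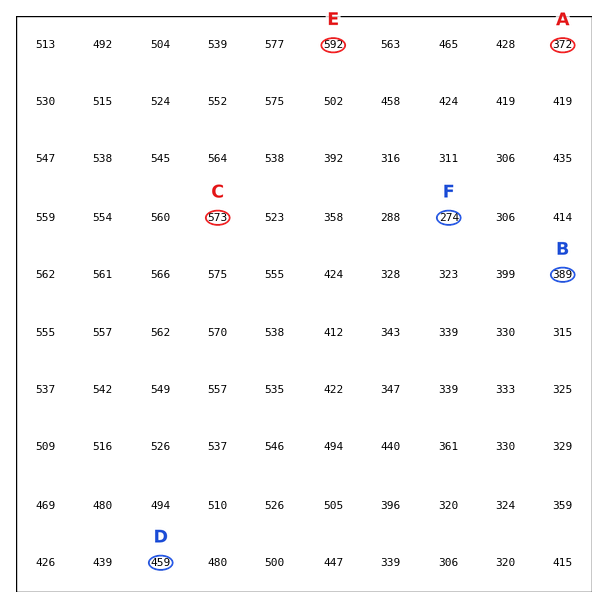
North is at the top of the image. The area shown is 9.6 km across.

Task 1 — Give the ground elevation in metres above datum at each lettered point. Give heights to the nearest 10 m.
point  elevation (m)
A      370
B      390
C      570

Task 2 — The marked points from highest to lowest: E D F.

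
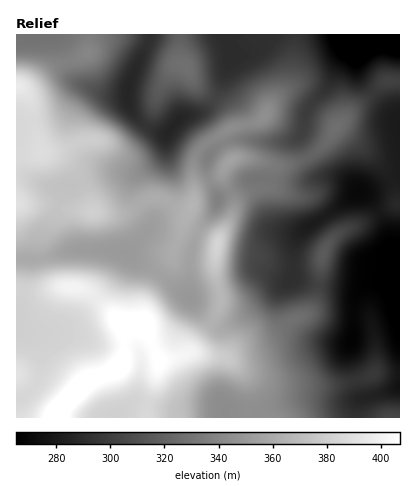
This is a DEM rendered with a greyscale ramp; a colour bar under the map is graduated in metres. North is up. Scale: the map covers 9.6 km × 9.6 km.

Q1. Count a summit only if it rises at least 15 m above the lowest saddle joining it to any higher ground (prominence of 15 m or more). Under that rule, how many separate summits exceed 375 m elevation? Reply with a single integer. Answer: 2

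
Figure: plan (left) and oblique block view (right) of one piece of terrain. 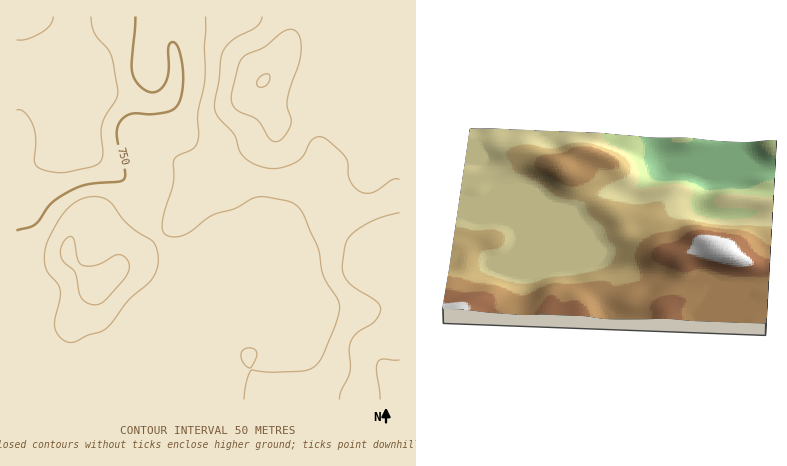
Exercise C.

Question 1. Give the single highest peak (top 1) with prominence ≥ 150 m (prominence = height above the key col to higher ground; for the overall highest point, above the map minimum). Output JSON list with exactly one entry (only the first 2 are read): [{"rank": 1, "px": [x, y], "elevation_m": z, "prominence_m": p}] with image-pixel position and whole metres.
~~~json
[{"rank": 1, "px": [264, 80], "elevation_m": 952, "prominence_m": 278}]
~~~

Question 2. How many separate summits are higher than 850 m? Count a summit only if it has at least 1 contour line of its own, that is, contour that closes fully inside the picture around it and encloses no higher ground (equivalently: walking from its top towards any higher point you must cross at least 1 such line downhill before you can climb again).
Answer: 2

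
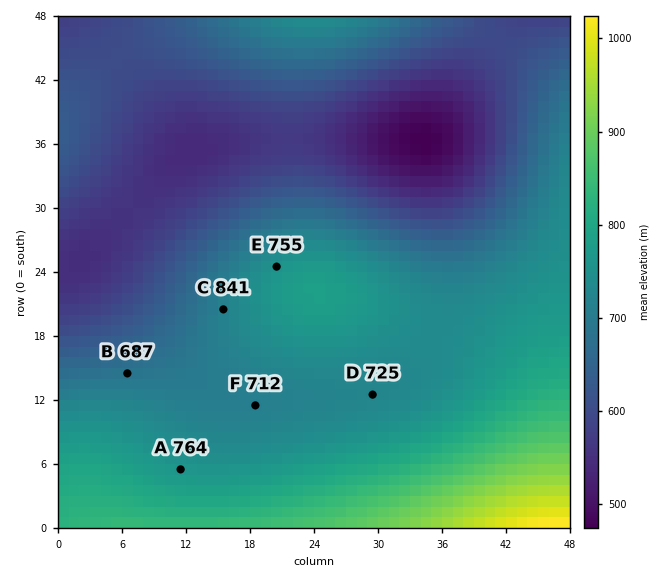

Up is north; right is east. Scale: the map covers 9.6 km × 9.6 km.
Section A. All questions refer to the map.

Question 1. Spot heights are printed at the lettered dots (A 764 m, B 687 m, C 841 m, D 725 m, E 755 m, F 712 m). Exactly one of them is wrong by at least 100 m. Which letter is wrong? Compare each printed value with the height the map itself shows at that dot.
C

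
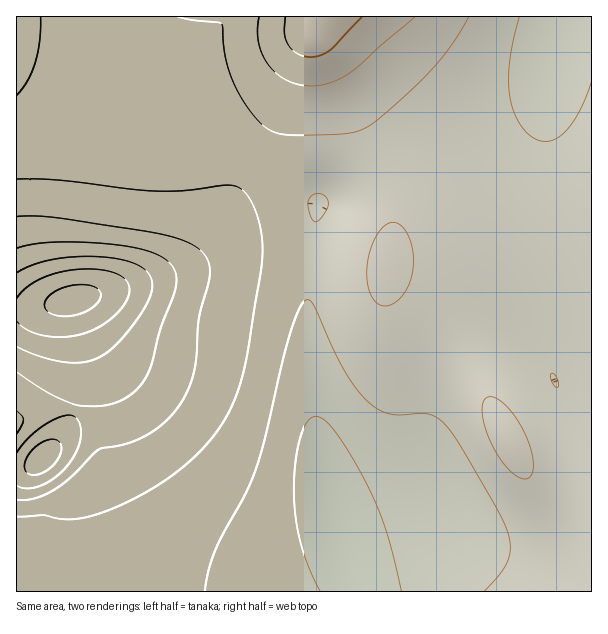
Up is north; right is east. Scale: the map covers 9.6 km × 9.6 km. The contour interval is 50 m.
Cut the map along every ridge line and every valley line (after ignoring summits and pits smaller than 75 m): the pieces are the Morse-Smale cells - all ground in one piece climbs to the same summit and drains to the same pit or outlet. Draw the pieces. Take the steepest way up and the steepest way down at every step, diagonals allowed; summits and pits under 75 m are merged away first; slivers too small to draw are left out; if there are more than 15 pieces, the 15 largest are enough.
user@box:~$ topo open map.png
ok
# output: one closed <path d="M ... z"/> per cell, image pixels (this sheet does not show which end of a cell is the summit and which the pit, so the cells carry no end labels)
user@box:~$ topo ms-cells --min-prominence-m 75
<path d="M591 16l-31 1-10 61-6 20-9 16-13 13-22 12-14 5-61 12-39 12-35 16-31 20-5-2-46-38-63-37-53-36-40-19-39-14-57-12-1 374 23-10 17-2 16 1 18 9 13 17 9 60 15 30 14 16 23 17 34 14 21 5 33 0 42-12 50-19 4 5 14 41 229 0z"/><path d="M560 16l-543 0-1 29 2 3 18 1 38 9 39 14 40 19 53 36 63 37 46 38 5 2 31-20 35-16 39-12 61-12 14-5 22-12 13-13 9-16 10-42z"/><path d="M63 408l-24 2-13 5-10 7 1 170 344-1-1-9-16-36-50 19-42 12-42-1-21-6-25-12-23-17-21-28-11-30-5-43-7-15-11-10z"/>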